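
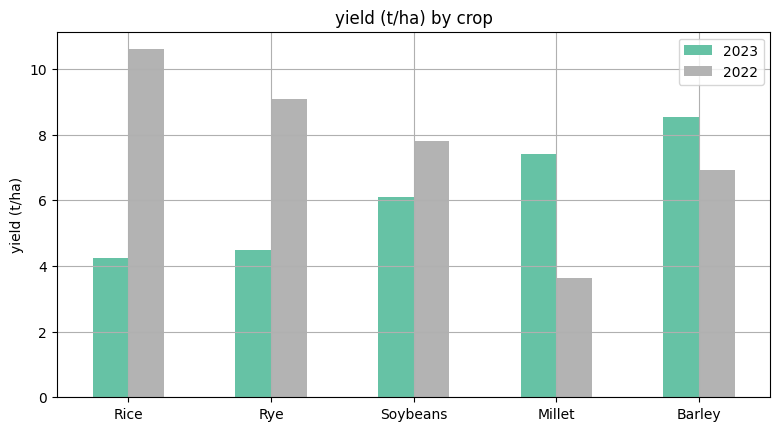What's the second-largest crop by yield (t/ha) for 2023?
Top 3 for 2023: Barley ≈ 9, Millet ≈ 7, Soybeans ≈ 6.

Millet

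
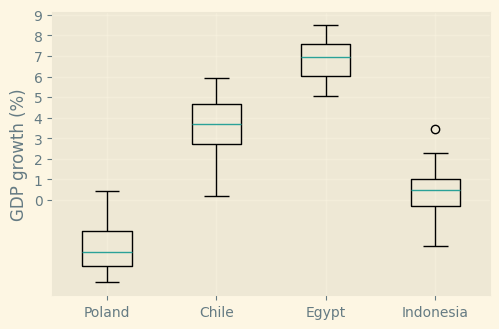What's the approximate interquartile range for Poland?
Q3 ≈ -1, Q1 ≈ -3; IQR ≈ 2.

≈ 2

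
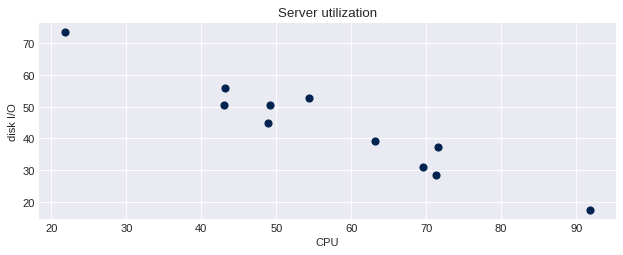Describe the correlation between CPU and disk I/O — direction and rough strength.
negative, strong

Points are negatively correlated; strong (|r| ≈ 1.0).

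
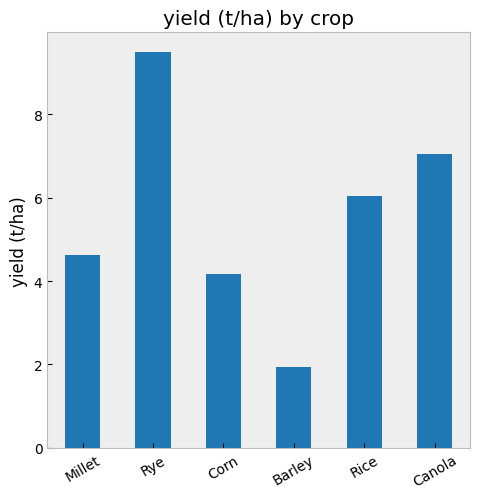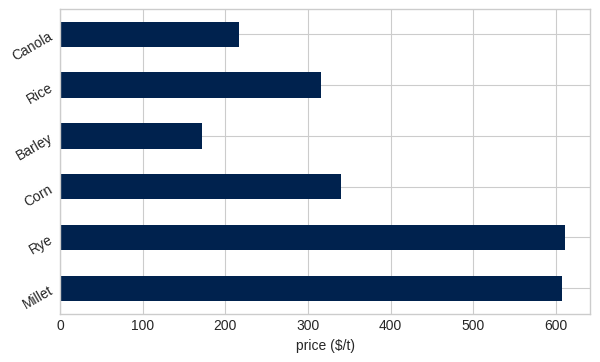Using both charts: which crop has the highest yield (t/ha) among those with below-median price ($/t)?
Chart 2 median price ($/t) ≈ 300; below-median crops: Barley, Rice, Canola. Among those, Canola has the highest yield (t/ha) (≈ 7).

Canola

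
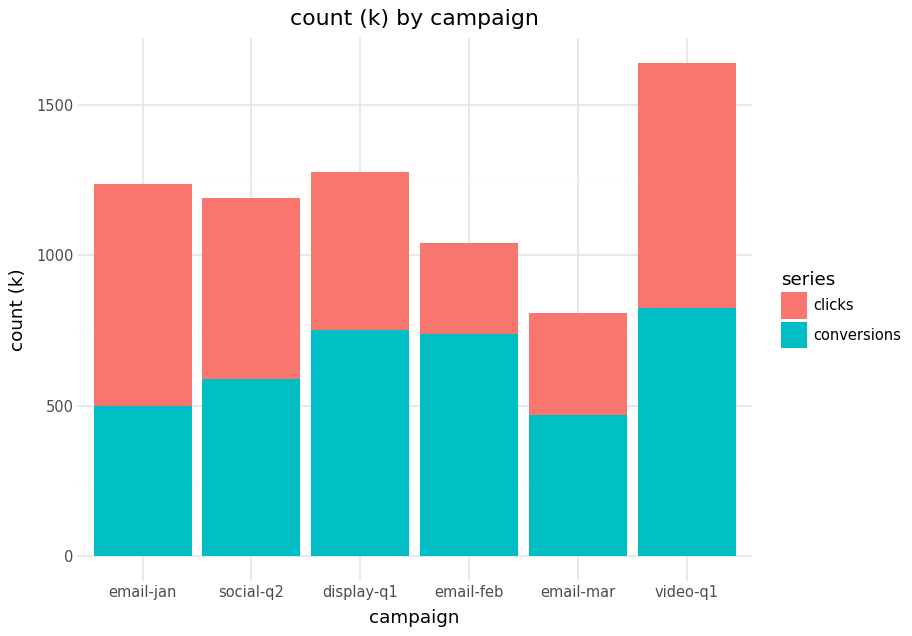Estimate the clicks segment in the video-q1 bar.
≈ 800

clicks top ≈ 1600, bottom ≈ 800; segment ≈ 800.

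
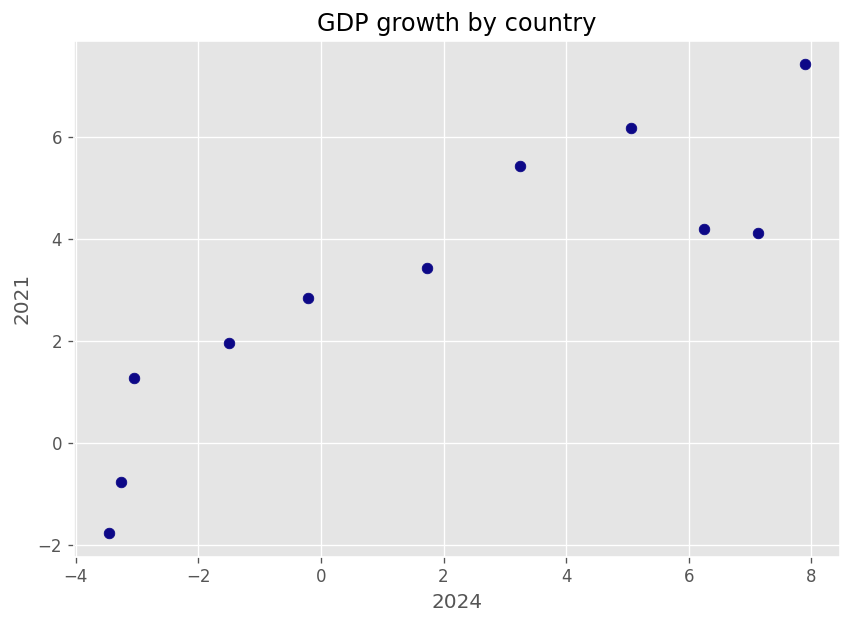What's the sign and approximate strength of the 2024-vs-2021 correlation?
positive, strong

Points are positively correlated; strong (|r| ≈ 0.9).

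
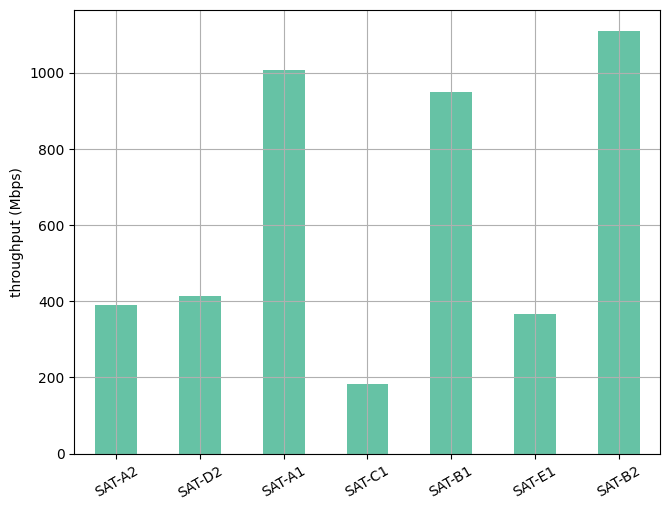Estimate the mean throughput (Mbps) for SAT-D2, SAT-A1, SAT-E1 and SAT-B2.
(400 + 1000 + 400 + 1100) / 4 ≈ 725.

≈ 725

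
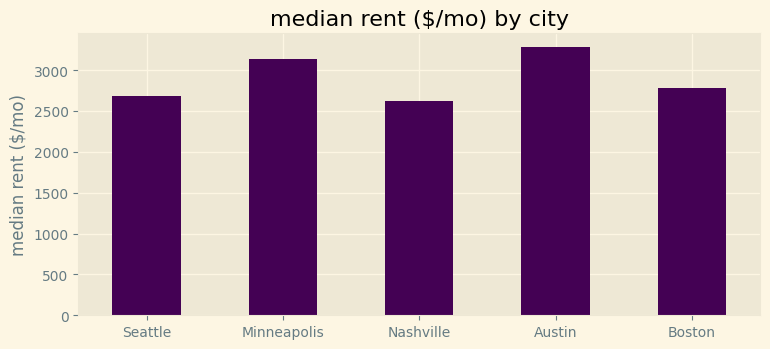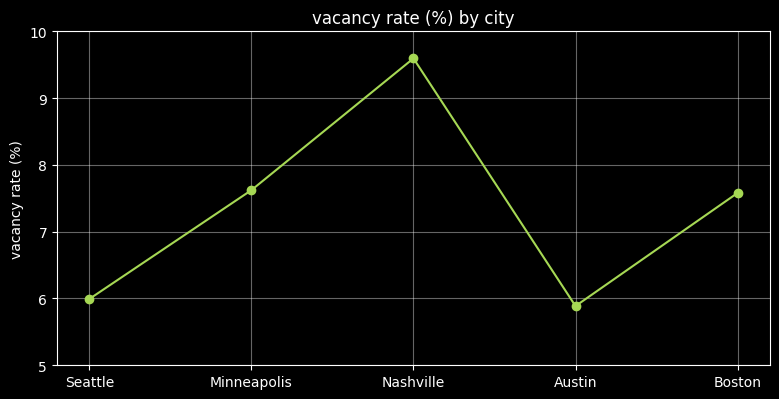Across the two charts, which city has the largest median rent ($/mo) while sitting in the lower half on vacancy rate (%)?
Austin

Chart 2 median vacancy rate (%) ≈ 8; below-median cities: Seattle, Austin. Among those, Austin has the highest median rent ($/mo) (≈ 3500).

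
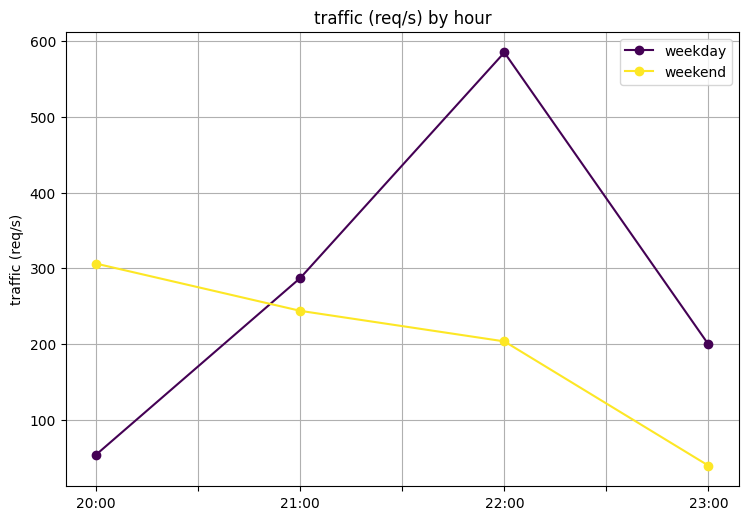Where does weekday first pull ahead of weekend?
20:00: weekday ≈ 50 vs weekend ≈ 300 (not yet); 21:00: weekday ≈ 300 vs weekend ≈ 250 (first crossover).

21:00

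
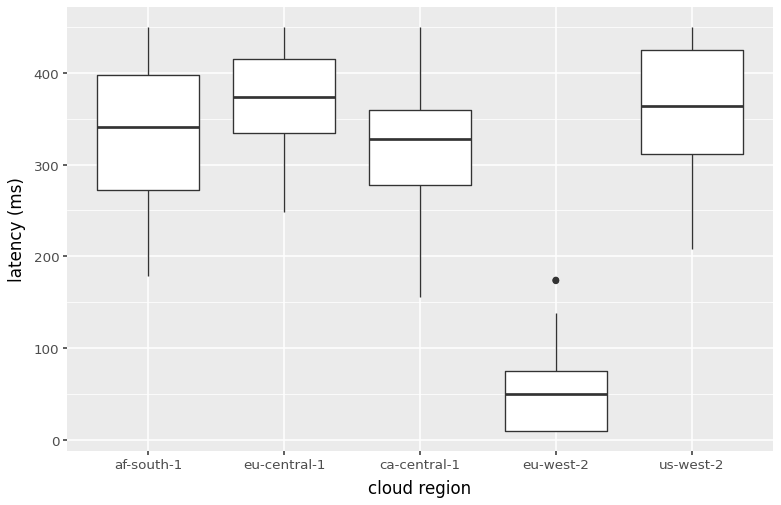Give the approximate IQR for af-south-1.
Q3 ≈ 400, Q1 ≈ 250; IQR ≈ 150.

≈ 150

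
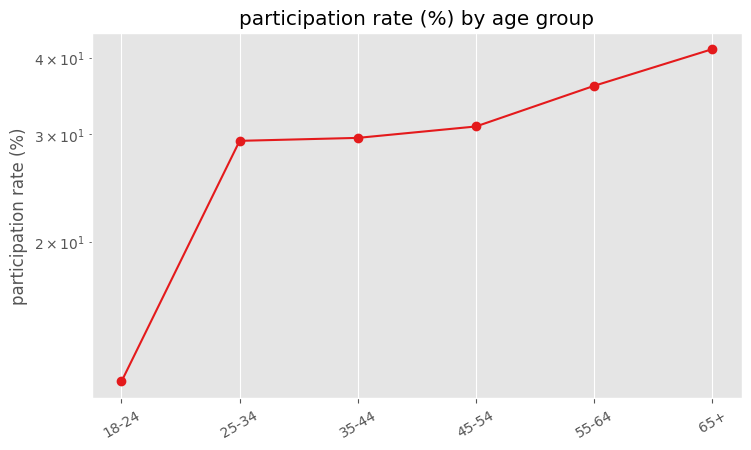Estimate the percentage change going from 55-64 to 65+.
55-64 ≈ 35, 65+ ≈ 40; (40 − 35) / 35 ≈ +14.3%.

≈ +14.3%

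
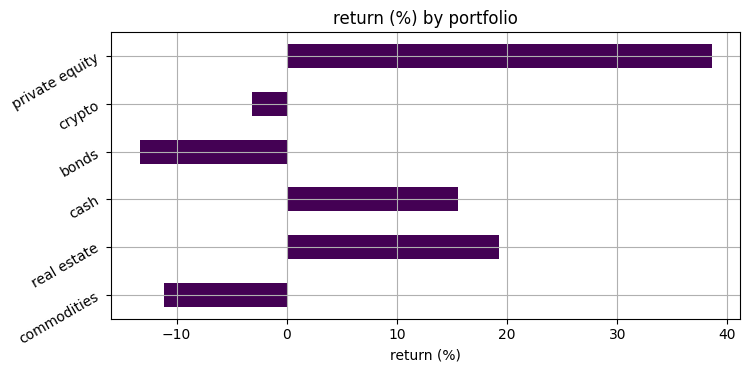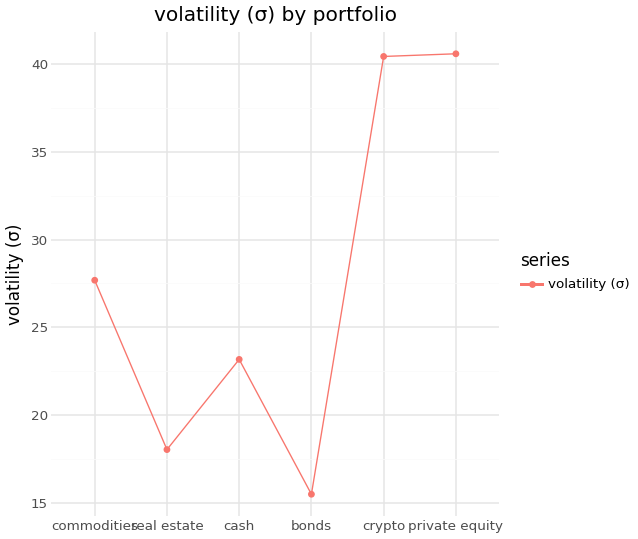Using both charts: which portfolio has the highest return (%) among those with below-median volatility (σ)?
Chart 2 median volatility (σ) ≈ 25; below-median portfolios: real estate, cash, bonds. Among those, real estate has the highest return (%) (≈ 20).

real estate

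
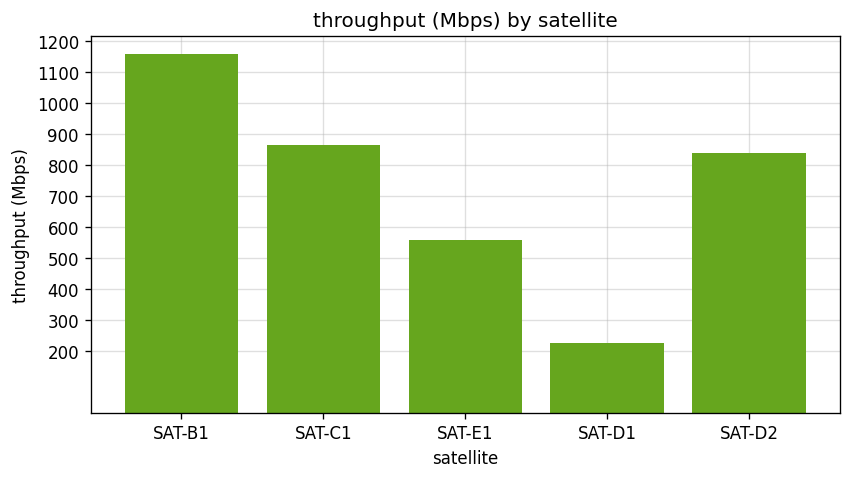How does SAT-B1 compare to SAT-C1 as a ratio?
≈ 1.33×

SAT-B1 ≈ 1200, SAT-C1 ≈ 900; 1200/900 ≈ 1.33.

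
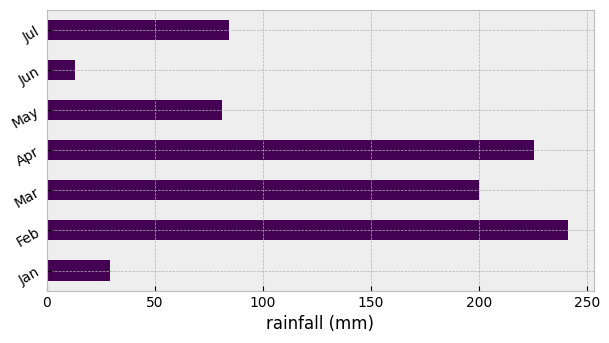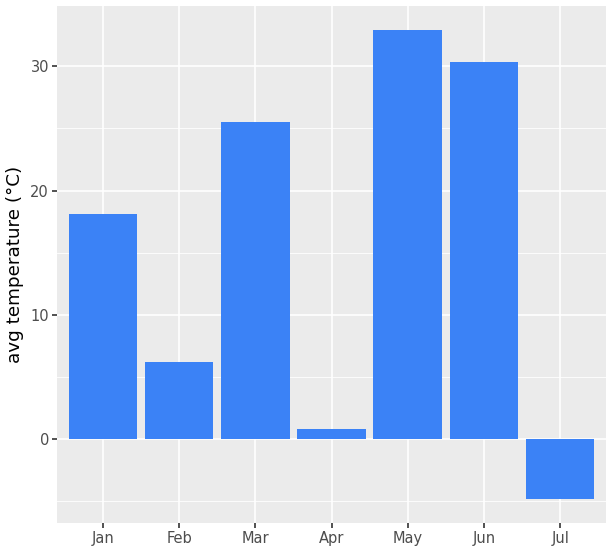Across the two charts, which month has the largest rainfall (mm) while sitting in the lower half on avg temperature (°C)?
Feb

Chart 2 median avg temperature (°C) ≈ 20; below-median months: Feb, Apr, Jul. Among those, Feb has the highest rainfall (mm) (≈ 250).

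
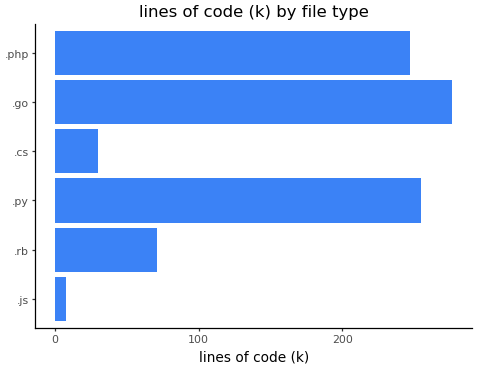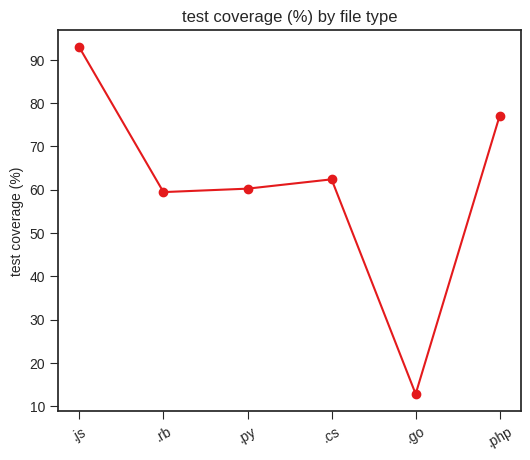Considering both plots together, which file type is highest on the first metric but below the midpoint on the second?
Chart 2 median test coverage (%) ≈ 60; below-median file types: .rb, .py, .go. Among those, .go has the highest lines of code (k) (≈ 300).

.go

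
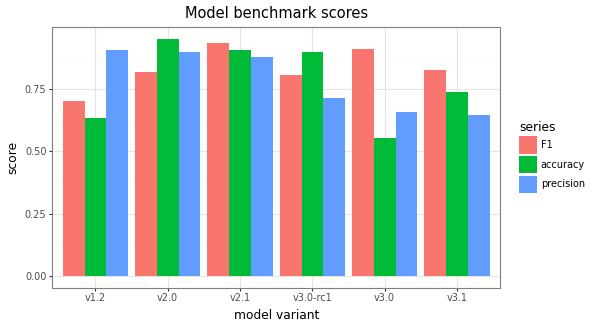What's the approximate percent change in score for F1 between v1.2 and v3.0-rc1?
v1.2 ≈ 0.7, v3.0-rc1 ≈ 0.8; (0.8 − 0.7) / 0.7 ≈ +14.3%.

≈ +14.3%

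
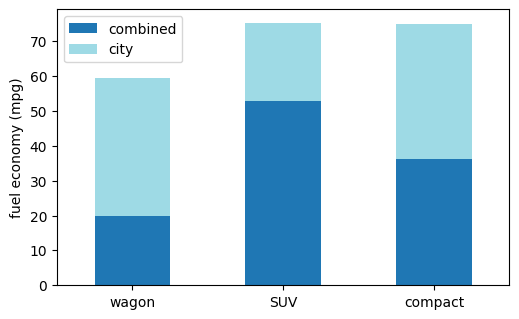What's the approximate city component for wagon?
city top ≈ 60, bottom ≈ 20; segment ≈ 40.

≈ 40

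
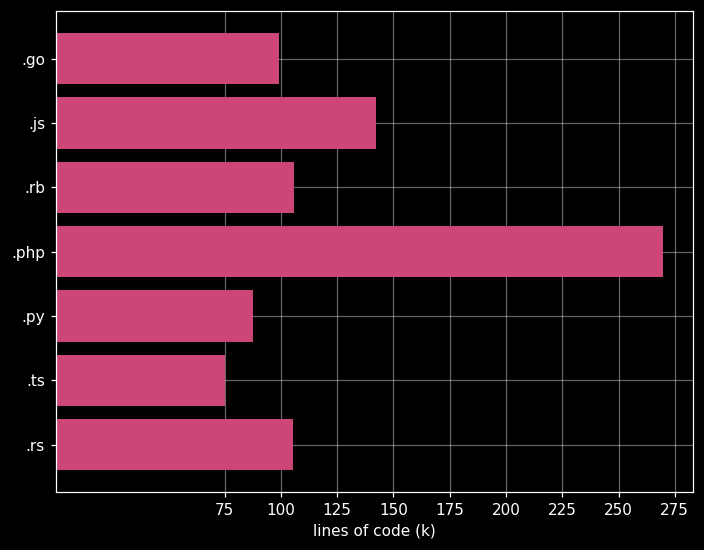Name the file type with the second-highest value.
Top 3: .php ≈ 275, .js ≈ 150, .rb ≈ 100.

.js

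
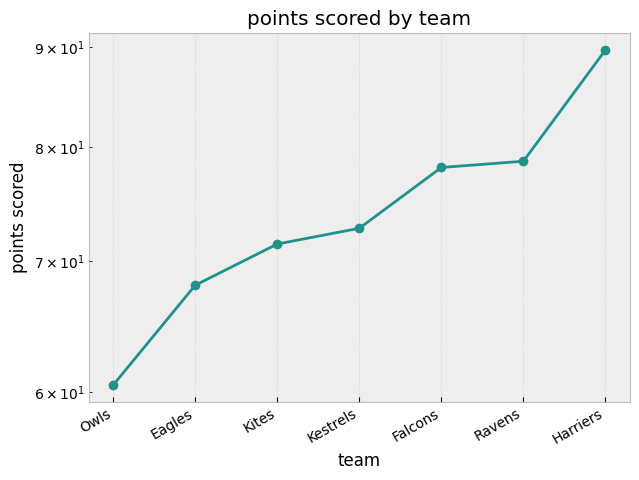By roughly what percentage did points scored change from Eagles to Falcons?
Eagles ≈ 70, Falcons ≈ 80; (80 − 70) / 70 ≈ +14.3%.

≈ +14.3%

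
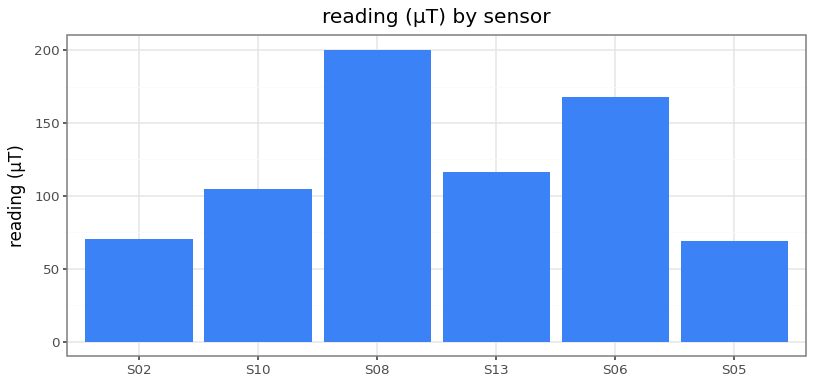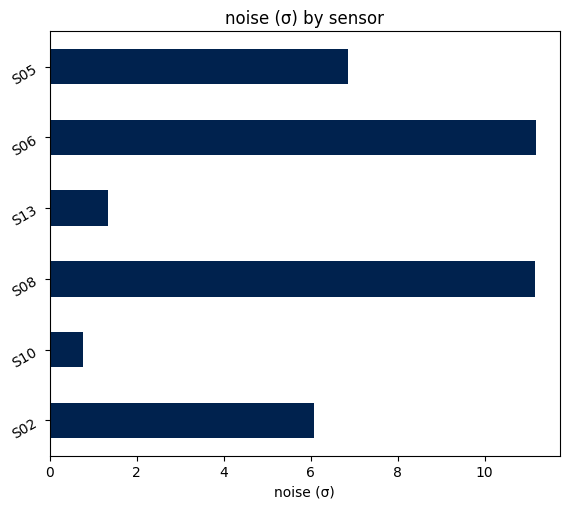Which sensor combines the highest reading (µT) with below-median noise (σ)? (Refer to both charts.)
S13

Chart 2 median noise (σ) ≈ 6; below-median sensors: S02, S10, S13. Among those, S13 has the highest reading (µT) (≈ 120).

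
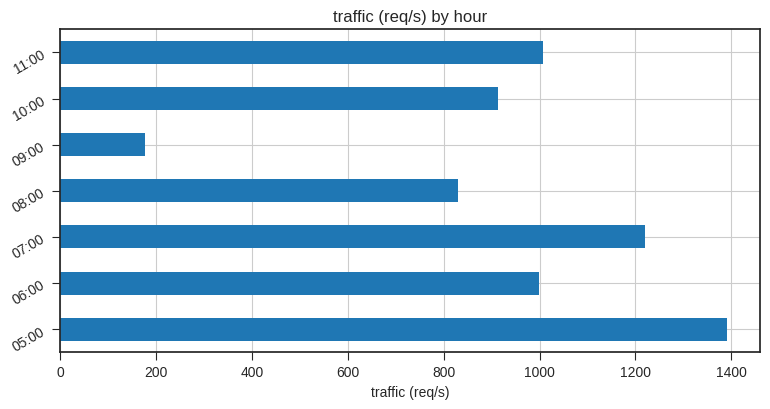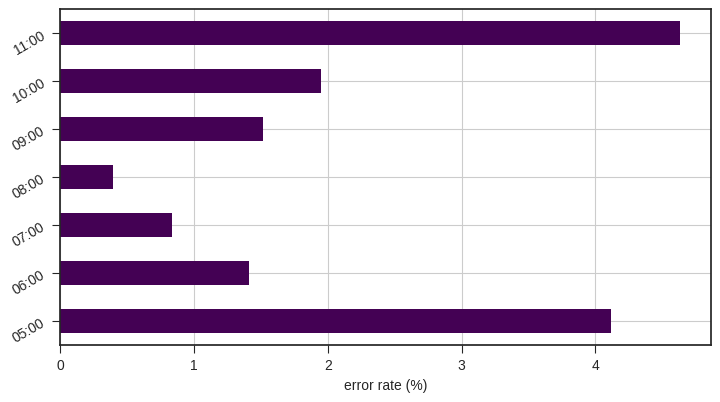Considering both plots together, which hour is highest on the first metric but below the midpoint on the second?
Chart 2 median error rate (%) ≈ 1.5; below-median hours: 06:00, 07:00, 08:00. Among those, 07:00 has the highest traffic (req/s) (≈ 1200).

07:00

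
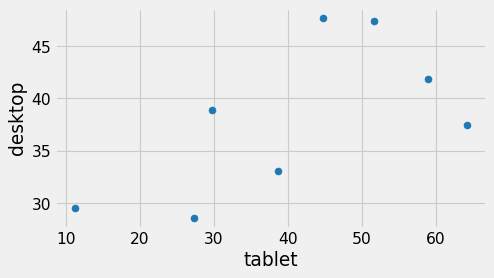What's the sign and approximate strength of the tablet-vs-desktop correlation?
Points are positively correlated; moderate (|r| ≈ 0.6).

positive, moderate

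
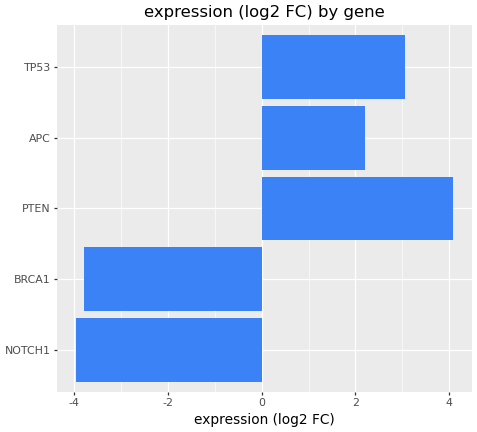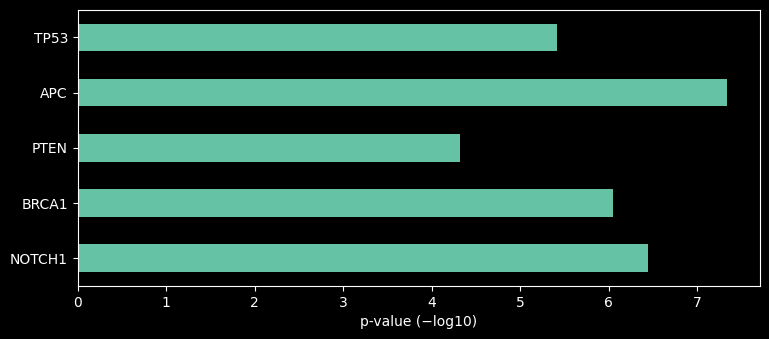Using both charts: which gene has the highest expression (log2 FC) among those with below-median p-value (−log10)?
Chart 2 median p-value (−log10) ≈ 6; below-median genes: PTEN, TP53. Among those, PTEN has the highest expression (log2 FC) (≈ 4).

PTEN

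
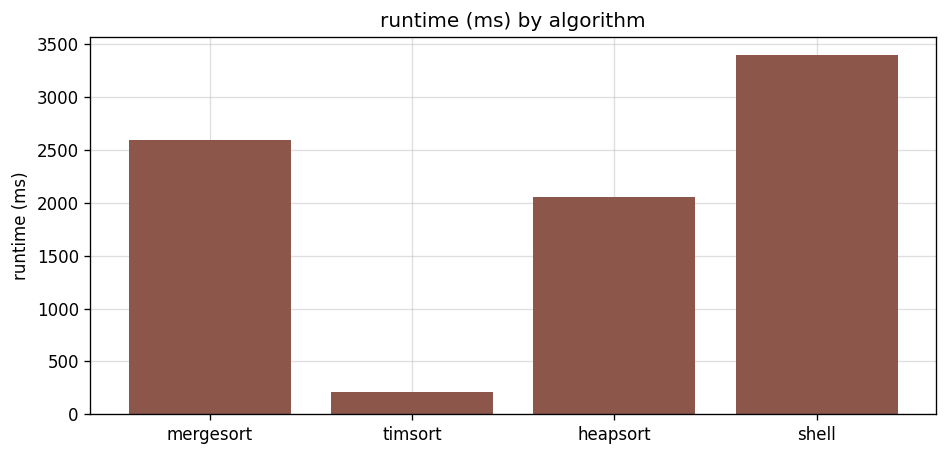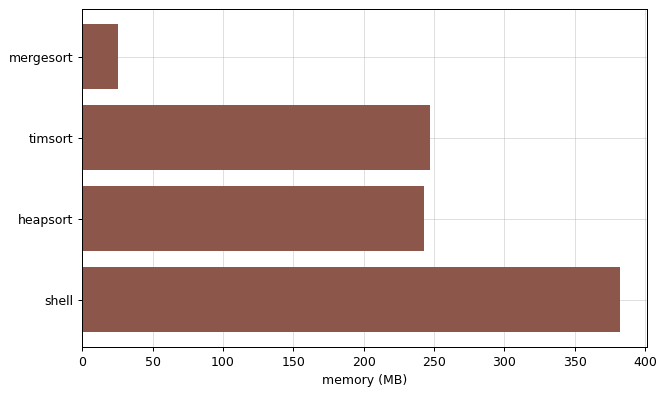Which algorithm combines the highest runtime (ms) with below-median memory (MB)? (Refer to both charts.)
Chart 2 median memory (MB) ≈ 250; below-median algorithms: mergesort, heapsort. Among those, mergesort has the highest runtime (ms) (≈ 2500).

mergesort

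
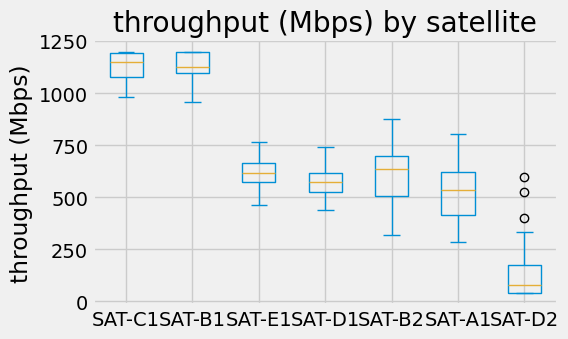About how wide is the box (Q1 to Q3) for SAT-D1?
≈ 100

Q3 ≈ 600, Q1 ≈ 500; IQR ≈ 100.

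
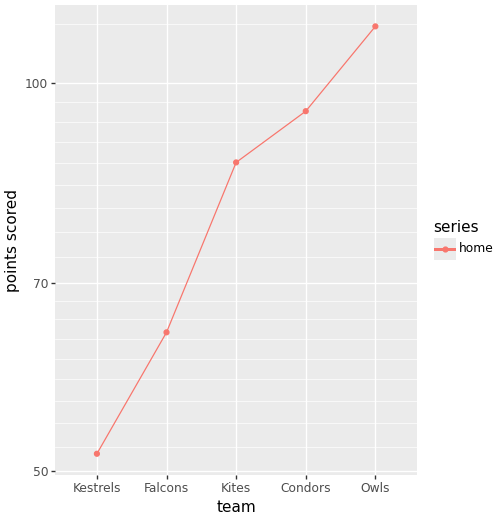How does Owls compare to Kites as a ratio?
≈ 1.29×

Owls ≈ 110, Kites ≈ 85; 110/85 ≈ 1.29.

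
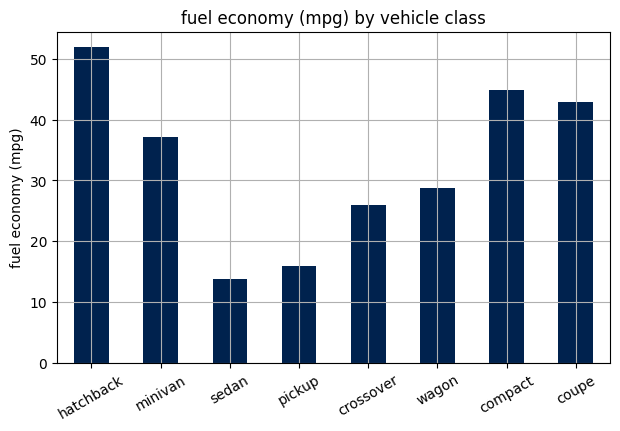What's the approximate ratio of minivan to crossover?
≈ 1.4×

minivan ≈ 35, crossover ≈ 25; 35/25 ≈ 1.4.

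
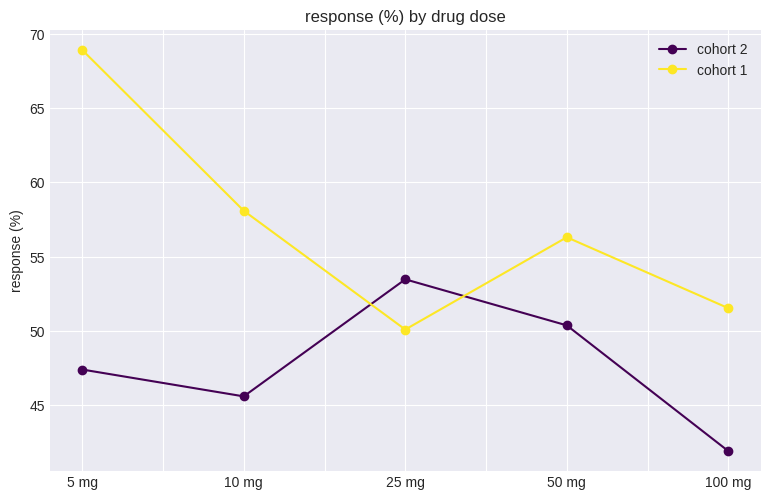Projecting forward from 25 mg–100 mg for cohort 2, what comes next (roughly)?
Last three: 55, 50, 40 → slope ≈ -7.5/step → next ≈ 32.5.

≈ 32.5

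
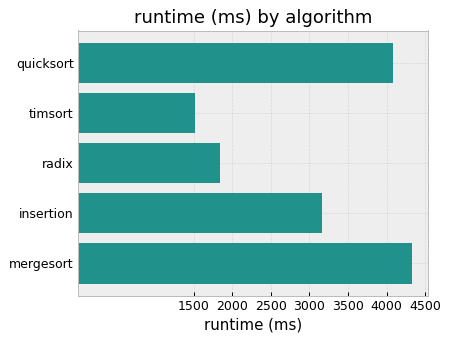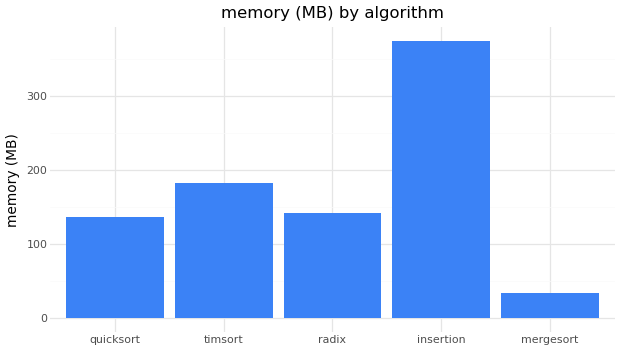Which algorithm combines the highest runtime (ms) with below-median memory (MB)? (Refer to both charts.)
mergesort

Chart 2 median memory (MB) ≈ 150; below-median algorithms: quicksort, mergesort. Among those, mergesort has the highest runtime (ms) (≈ 4500).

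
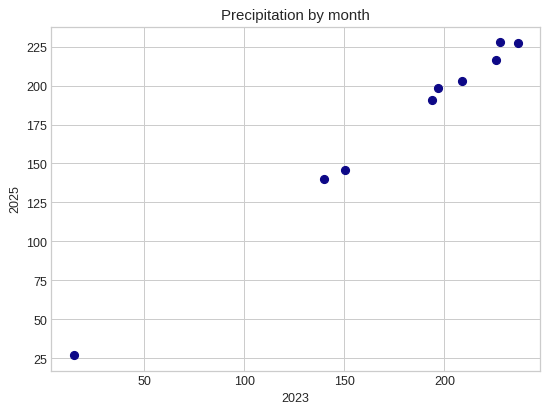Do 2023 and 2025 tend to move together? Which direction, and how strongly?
positive, strong

Points are positively correlated; strong (|r| ≈ 1.0).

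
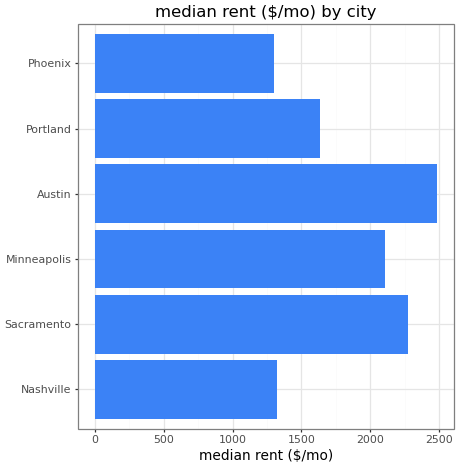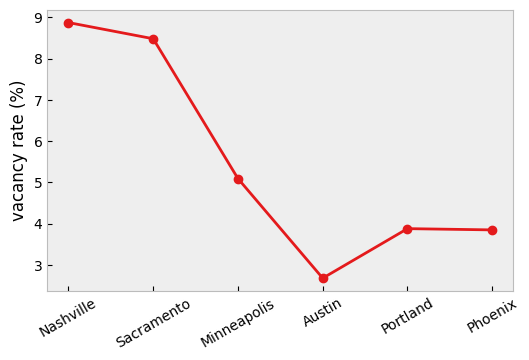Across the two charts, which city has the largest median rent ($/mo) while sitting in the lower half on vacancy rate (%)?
Austin

Chart 2 median vacancy rate (%) ≈ 4; below-median cities: Austin, Portland, Phoenix. Among those, Austin has the highest median rent ($/mo) (≈ 2500).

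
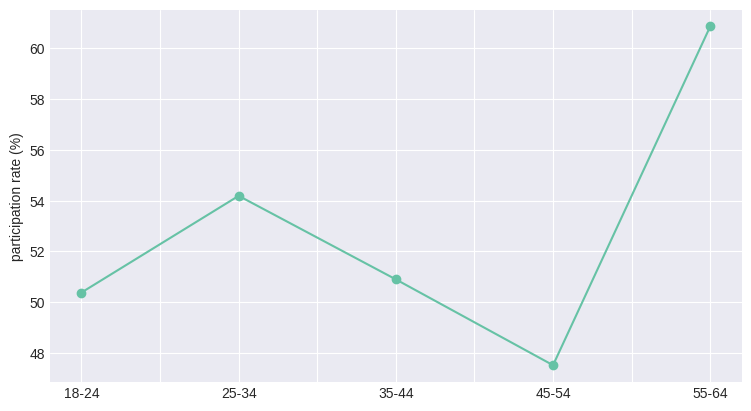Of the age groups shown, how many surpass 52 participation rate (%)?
2

Above 52: 25-34, 55-64.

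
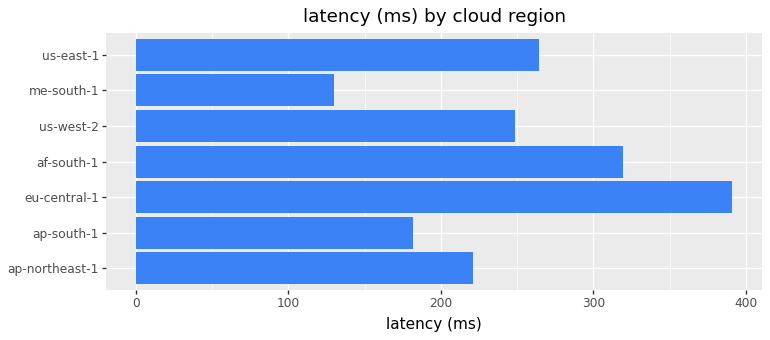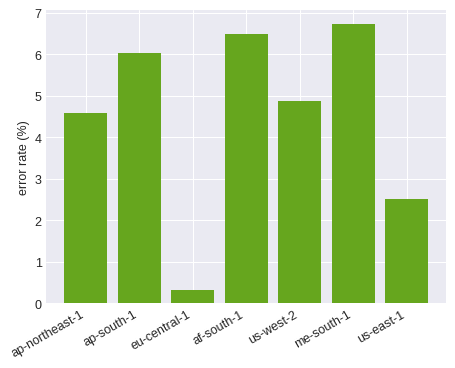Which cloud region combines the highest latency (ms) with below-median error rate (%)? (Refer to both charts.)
Chart 2 median error rate (%) ≈ 5; below-median cloud regions: ap-northeast-1, eu-central-1, us-east-1. Among those, eu-central-1 has the highest latency (ms) (≈ 400).

eu-central-1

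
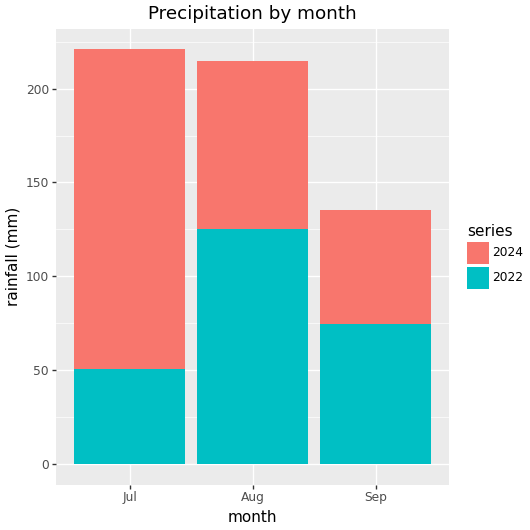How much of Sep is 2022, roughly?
≈ 80

2022 top ≈ 80, bottom ≈ 0; segment ≈ 80.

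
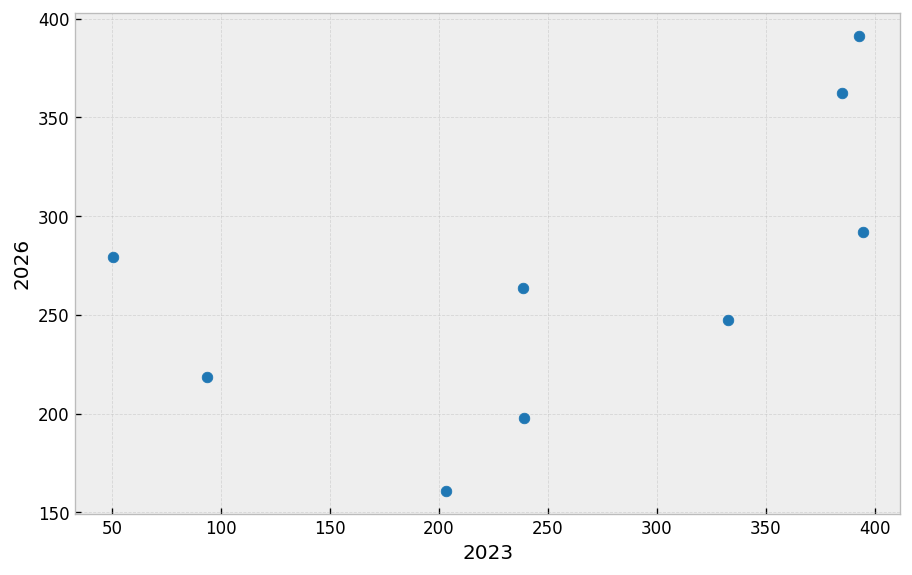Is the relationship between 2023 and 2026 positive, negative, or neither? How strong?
Points are positively correlated; moderate (|r| ≈ 0.6).

positive, moderate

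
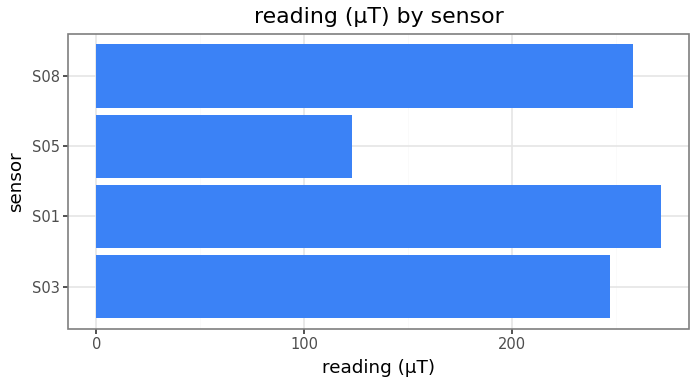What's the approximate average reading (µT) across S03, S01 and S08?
≈ 258

(250 + 275 + 250) / 3 ≈ 258.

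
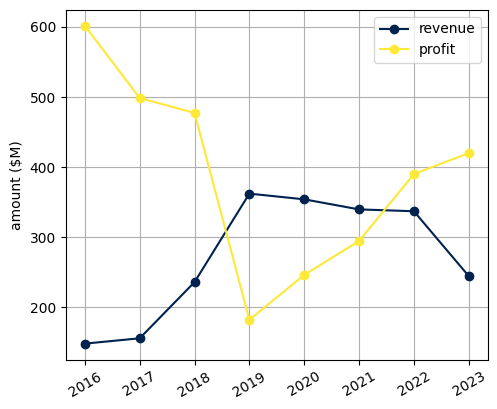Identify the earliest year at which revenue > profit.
2019

2018: revenue ≈ 250 vs profit ≈ 500 (not yet); 2019: revenue ≈ 350 vs profit ≈ 200 (first crossover).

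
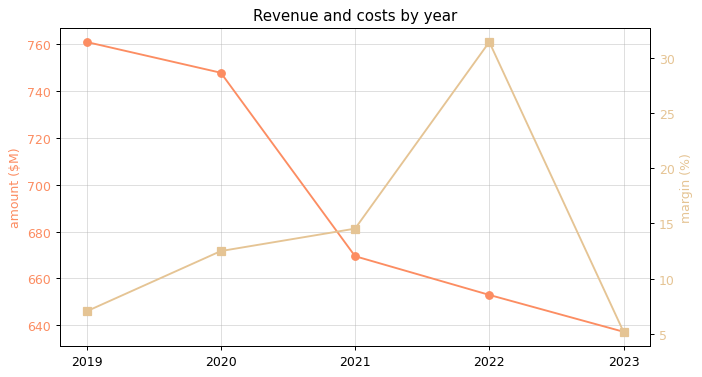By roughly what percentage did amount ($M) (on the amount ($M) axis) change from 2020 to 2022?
≈ -10.8%

2020 ≈ 740, 2022 ≈ 660; (660 − 740) / 740 ≈ -10.8%.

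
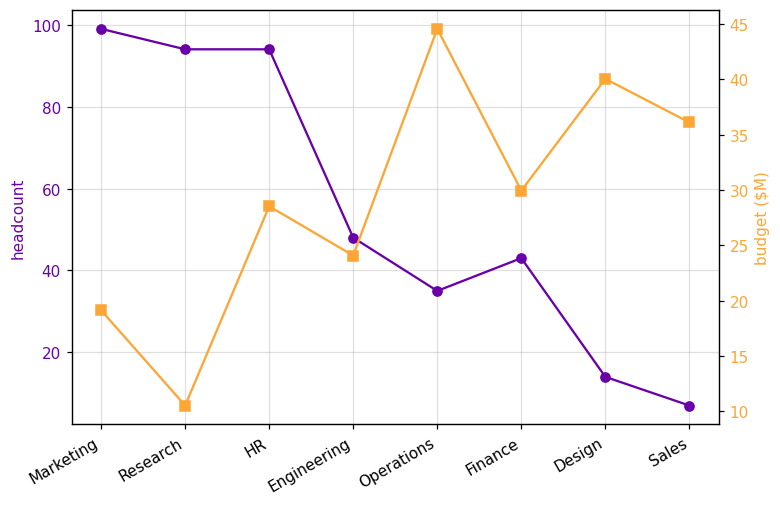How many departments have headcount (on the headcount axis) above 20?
Above 20: Marketing, Research, HR, Engineering, Operations, Finance.

6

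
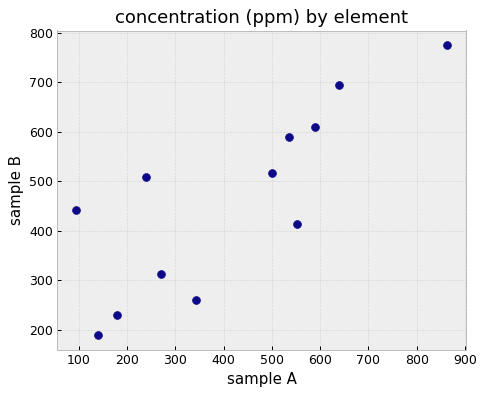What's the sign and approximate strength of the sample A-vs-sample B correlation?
positive, strong

Points are positively correlated; strong (|r| ≈ 0.8).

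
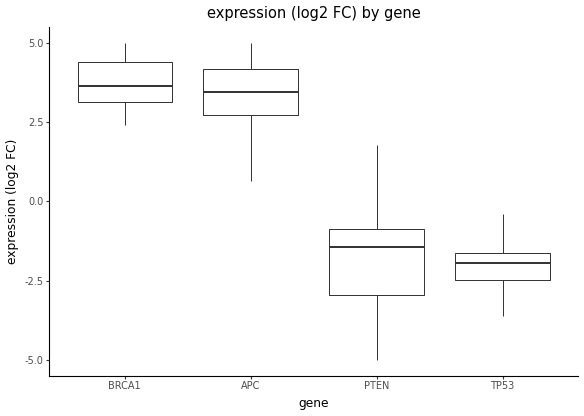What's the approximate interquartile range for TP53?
≈ 1.0

Q3 ≈ -1.5, Q1 ≈ -2.5; IQR ≈ 1.0.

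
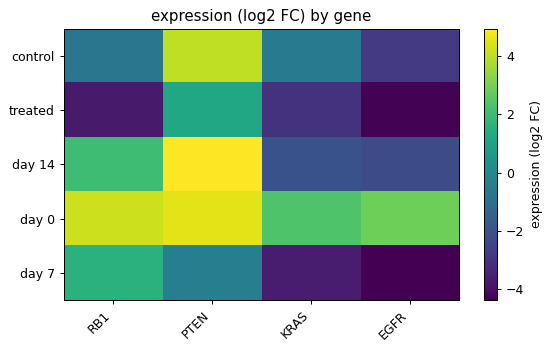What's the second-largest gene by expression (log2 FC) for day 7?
PTEN

Top 3 for day 7: RB1 ≈ 2, PTEN ≈ 0, KRAS ≈ -4.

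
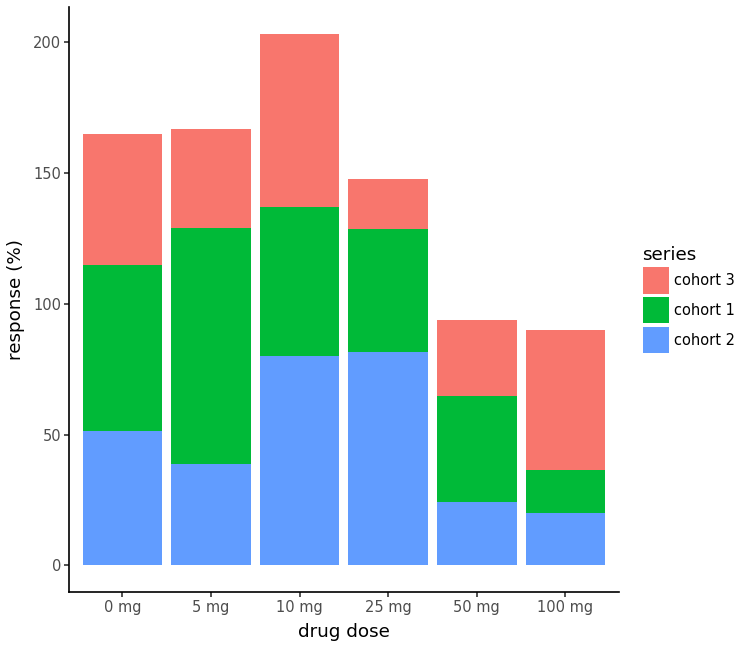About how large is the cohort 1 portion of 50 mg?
≈ 40

cohort 1 top ≈ 60, bottom ≈ 20; segment ≈ 40.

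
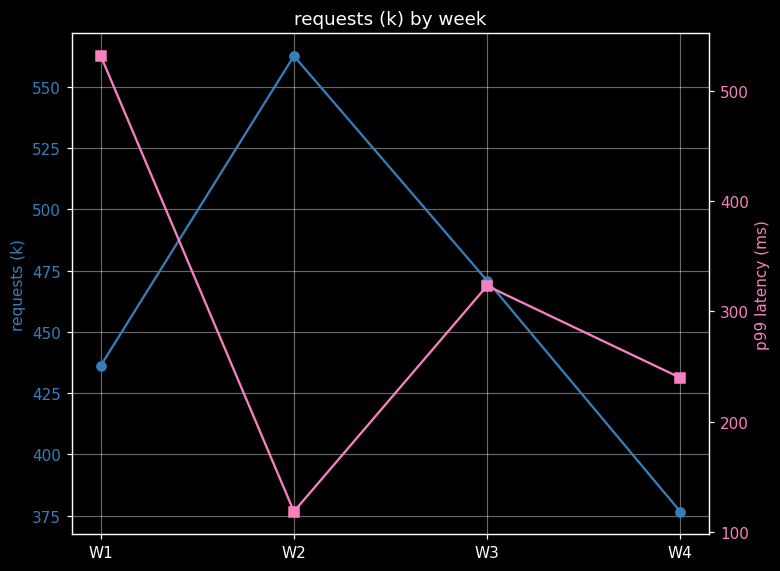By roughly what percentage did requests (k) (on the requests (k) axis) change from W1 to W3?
≈ +9.1%

W1 ≈ 440, W3 ≈ 480; (480 − 440) / 440 ≈ +9.1%.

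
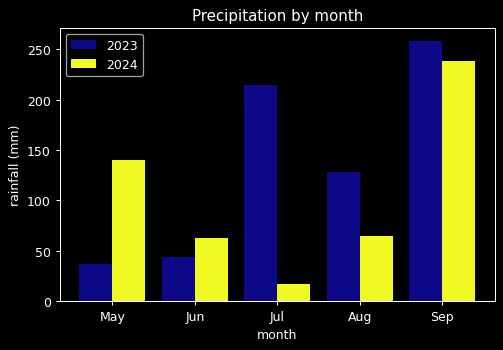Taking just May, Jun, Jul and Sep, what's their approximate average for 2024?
≈ 125

(150 + 75 + 25 + 250) / 4 ≈ 125.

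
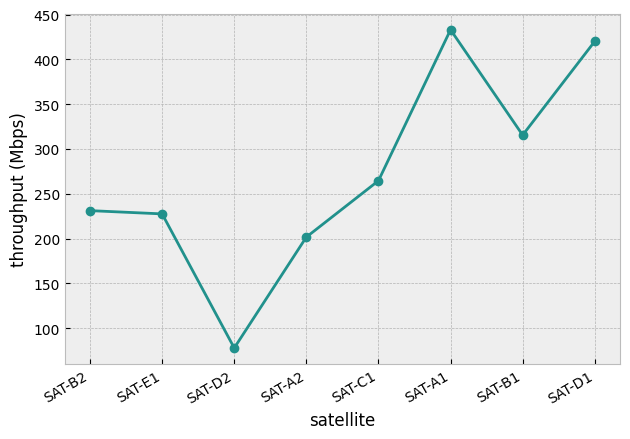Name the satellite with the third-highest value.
SAT-B1

Top 4: SAT-A1 ≈ 450, SAT-D1 ≈ 400, SAT-B1 ≈ 300, SAT-C1 ≈ 250.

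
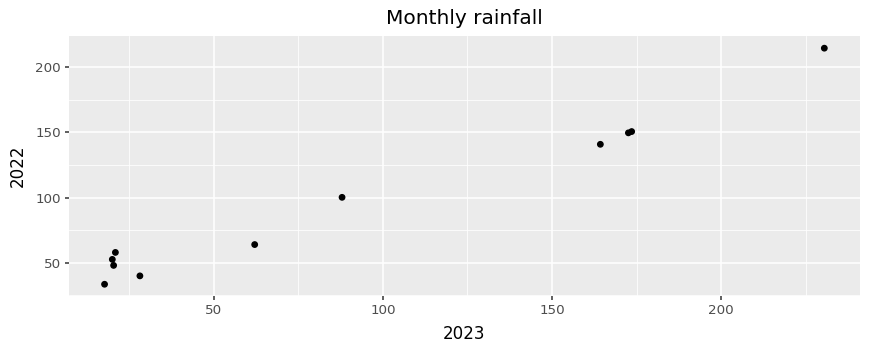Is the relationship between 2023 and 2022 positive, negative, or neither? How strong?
Points are positively correlated; strong (|r| ≈ 1.0).

positive, strong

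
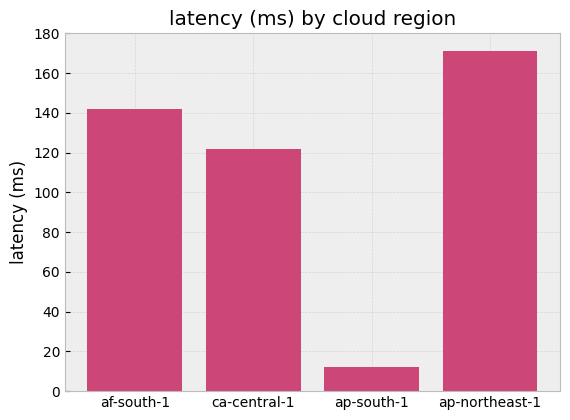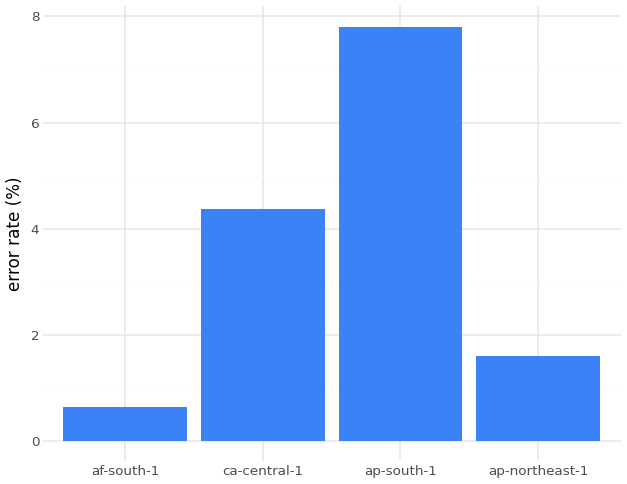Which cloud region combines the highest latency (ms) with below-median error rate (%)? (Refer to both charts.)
Chart 2 median error rate (%) ≈ 3; below-median cloud regions: af-south-1, ap-northeast-1. Among those, ap-northeast-1 has the highest latency (ms) (≈ 180).

ap-northeast-1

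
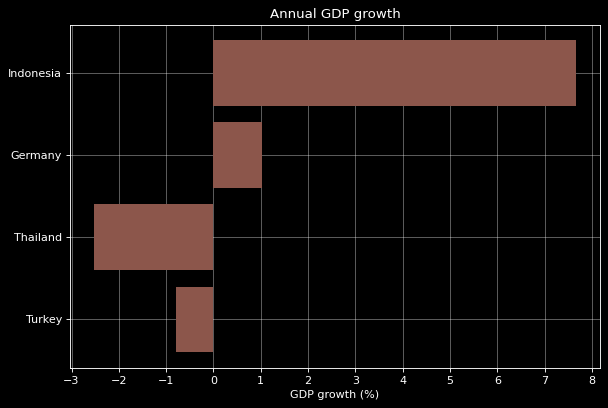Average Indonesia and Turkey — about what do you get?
(8 + -1) / 2 ≈ 4.

≈ 4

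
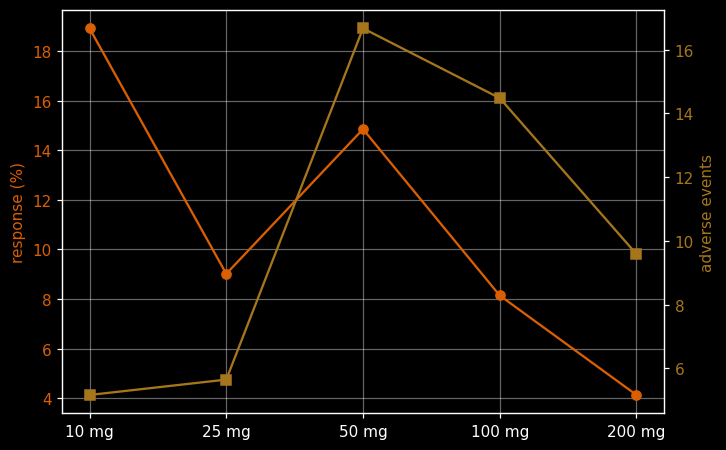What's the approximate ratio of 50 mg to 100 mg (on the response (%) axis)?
≈ 1.75×

50 mg ≈ 14, 100 mg ≈ 8; 14/8 ≈ 1.75.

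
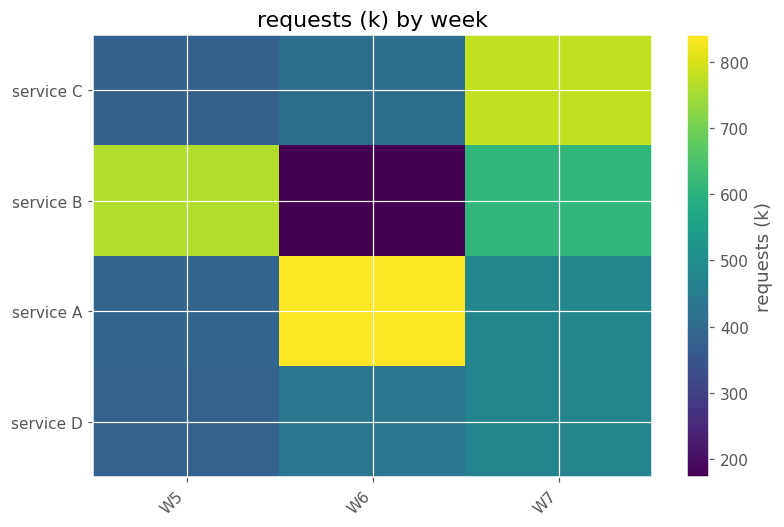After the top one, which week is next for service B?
W7

Top 3 for service B: W5 ≈ 800, W7 ≈ 600, W6 ≈ 200.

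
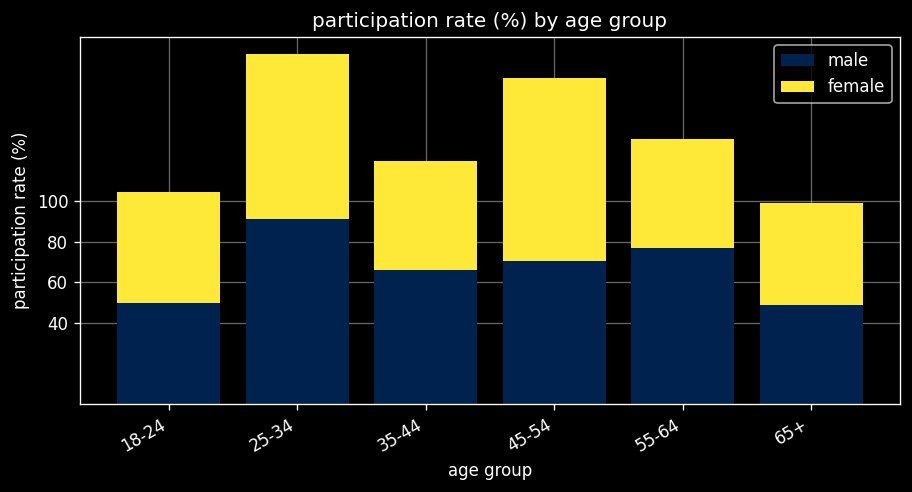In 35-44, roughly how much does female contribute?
≈ 60

female top ≈ 120, bottom ≈ 60; segment ≈ 60.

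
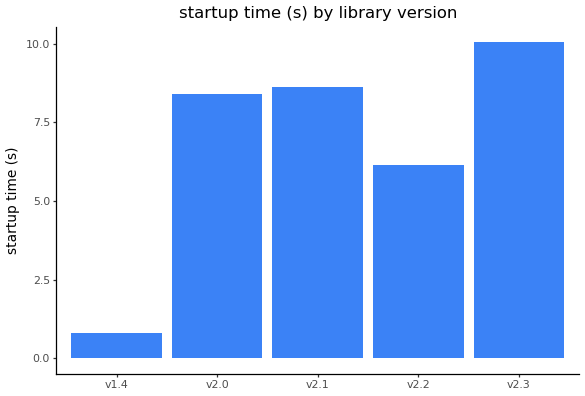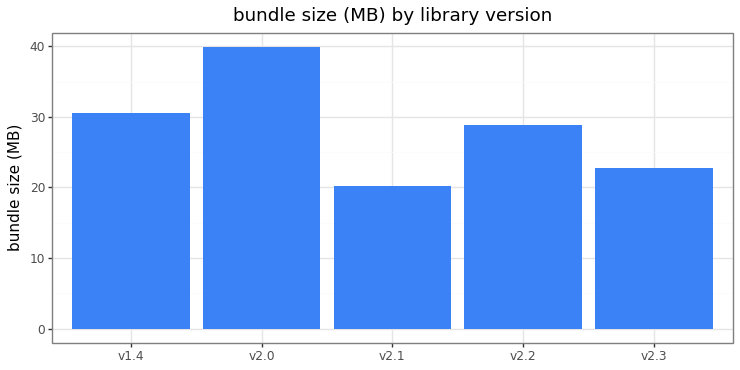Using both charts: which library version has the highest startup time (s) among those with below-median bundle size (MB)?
Chart 2 median bundle size (MB) ≈ 30; below-median library versions: v2.1, v2.3. Among those, v2.3 has the highest startup time (s) (≈ 10).

v2.3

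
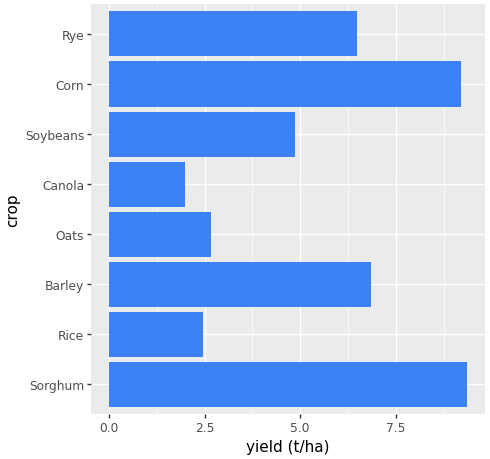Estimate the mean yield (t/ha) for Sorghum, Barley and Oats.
≈ 6

(9 + 7 + 3) / 3 ≈ 6.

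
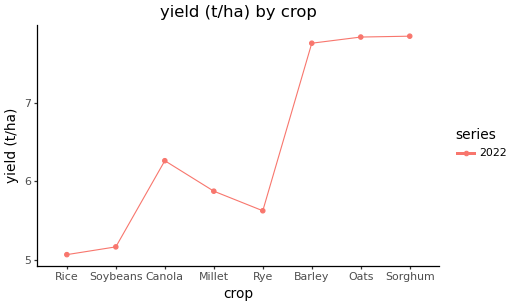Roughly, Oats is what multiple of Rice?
≈ 1.6×

Oats ≈ 8.0, Rice ≈ 5.0; 8.0/5.0 ≈ 1.6.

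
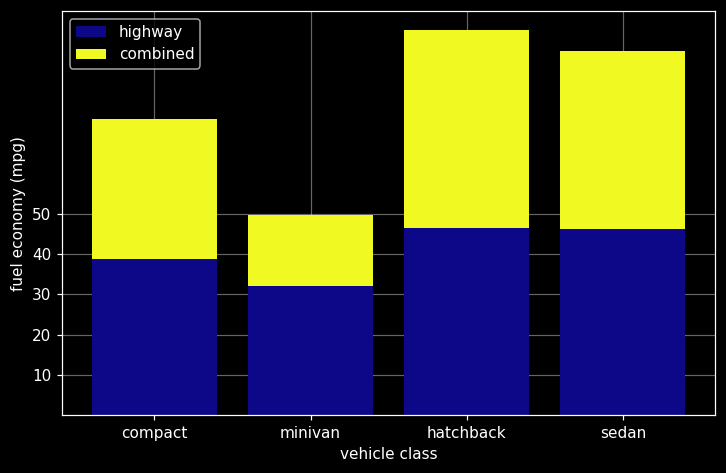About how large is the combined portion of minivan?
≈ 20

combined top ≈ 50, bottom ≈ 30; segment ≈ 20.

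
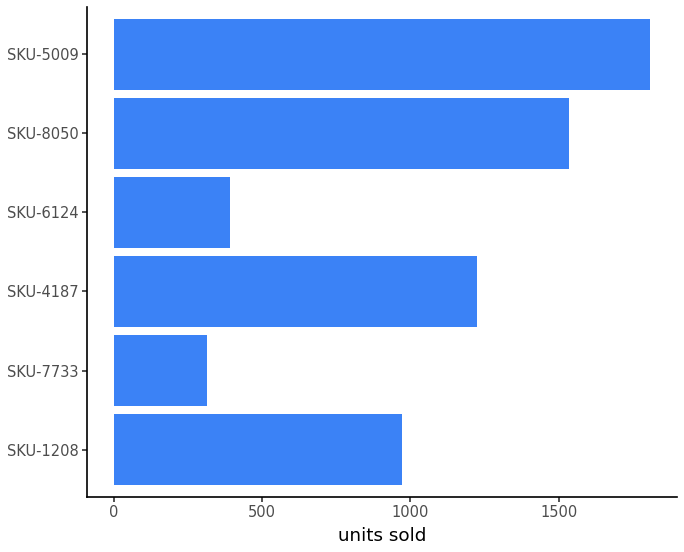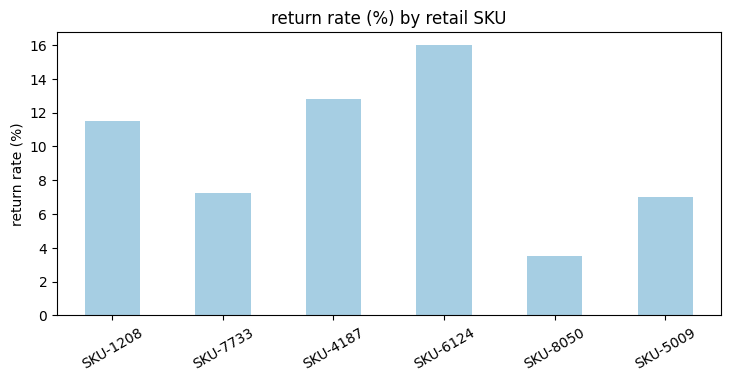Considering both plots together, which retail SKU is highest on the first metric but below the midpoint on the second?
Chart 2 median return rate (%) ≈ 10; below-median retail SKUs: SKU-7733, SKU-8050, SKU-5009. Among those, SKU-5009 has the highest units sold (≈ 1800).

SKU-5009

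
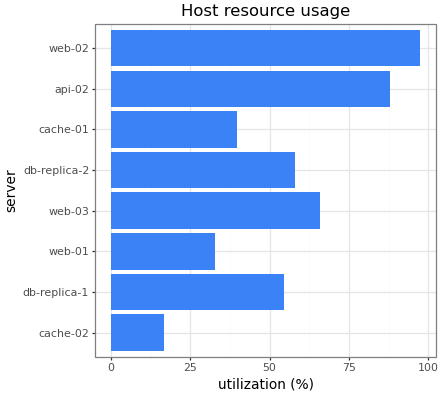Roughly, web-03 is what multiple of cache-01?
≈ 1.75×

web-03 ≈ 70, cache-01 ≈ 40; 70/40 ≈ 1.75.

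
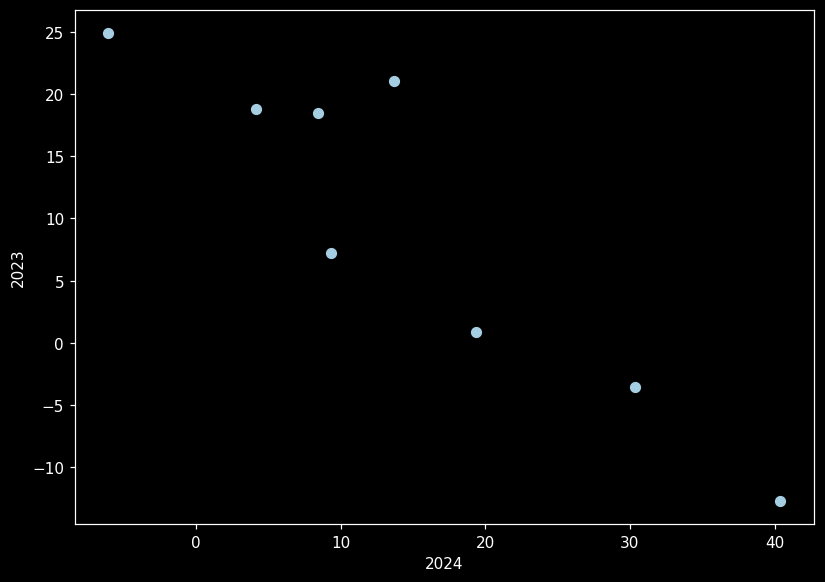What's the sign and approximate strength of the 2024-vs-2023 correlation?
negative, strong

Points are negatively correlated; strong (|r| ≈ 0.9).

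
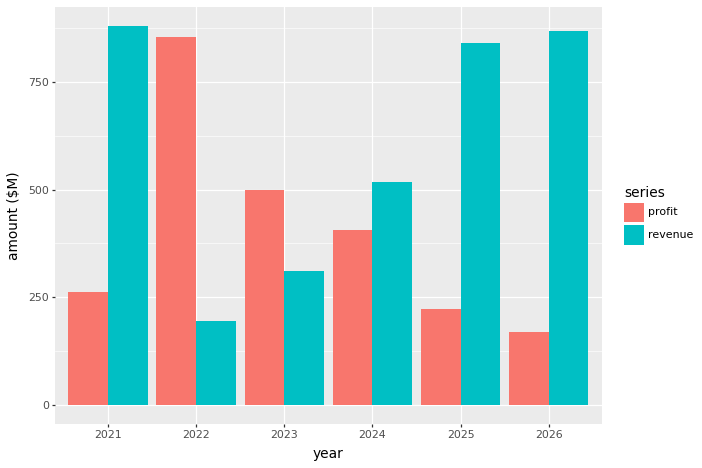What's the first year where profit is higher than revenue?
2021: profit ≈ 300 vs revenue ≈ 900 (not yet); 2022: profit ≈ 900 vs revenue ≈ 200 (first crossover).

2022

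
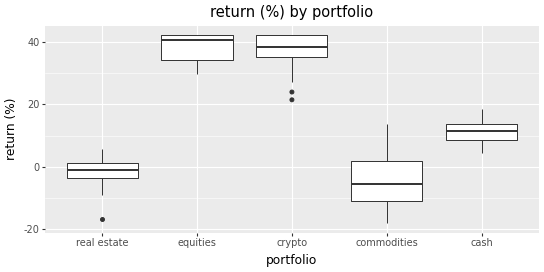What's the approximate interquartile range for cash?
Q3 ≈ 15, Q1 ≈ 10; IQR ≈ 5.

≈ 5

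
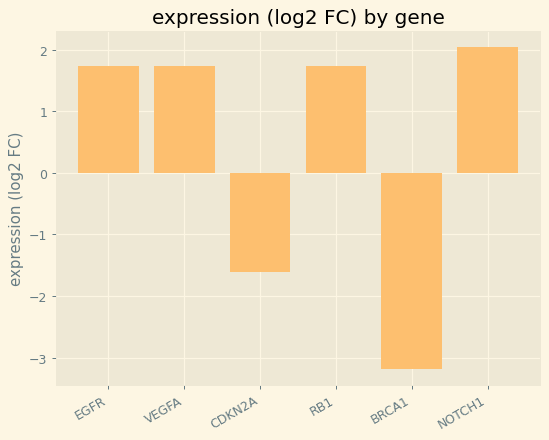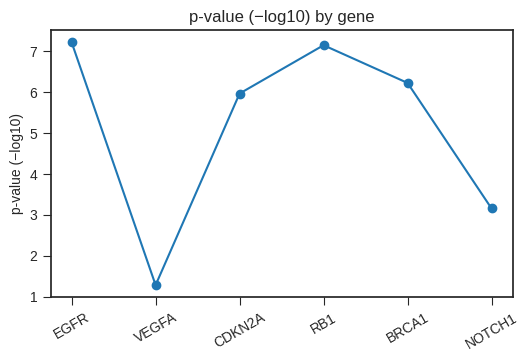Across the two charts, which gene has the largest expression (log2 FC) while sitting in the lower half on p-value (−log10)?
Chart 2 median p-value (−log10) ≈ 6; below-median genes: VEGFA, CDKN2A, NOTCH1. Among those, NOTCH1 has the highest expression (log2 FC) (≈ 2).

NOTCH1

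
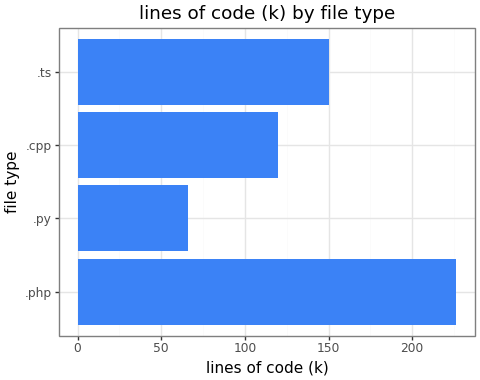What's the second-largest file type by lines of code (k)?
.ts

Top 3: .php ≈ 220, .ts ≈ 160, .cpp ≈ 120.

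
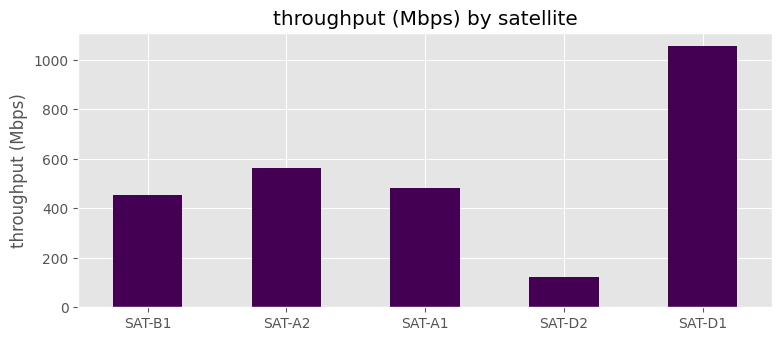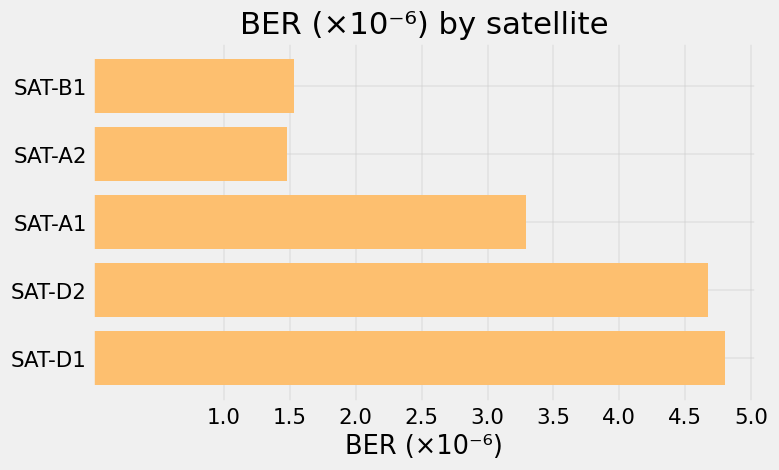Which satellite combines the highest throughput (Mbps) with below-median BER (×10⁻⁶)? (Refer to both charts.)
Chart 2 median BER (×10⁻⁶) ≈ 3.5; below-median satellites: SAT-B1, SAT-A2. Among those, SAT-A2 has the highest throughput (Mbps) (≈ 600).

SAT-A2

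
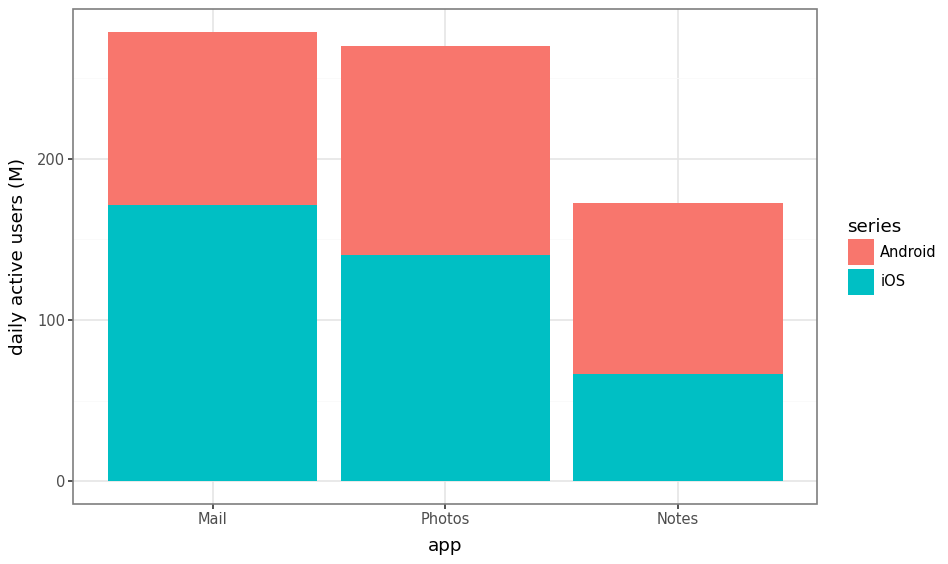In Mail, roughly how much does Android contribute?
≈ 100

Android top ≈ 275, bottom ≈ 175; segment ≈ 100.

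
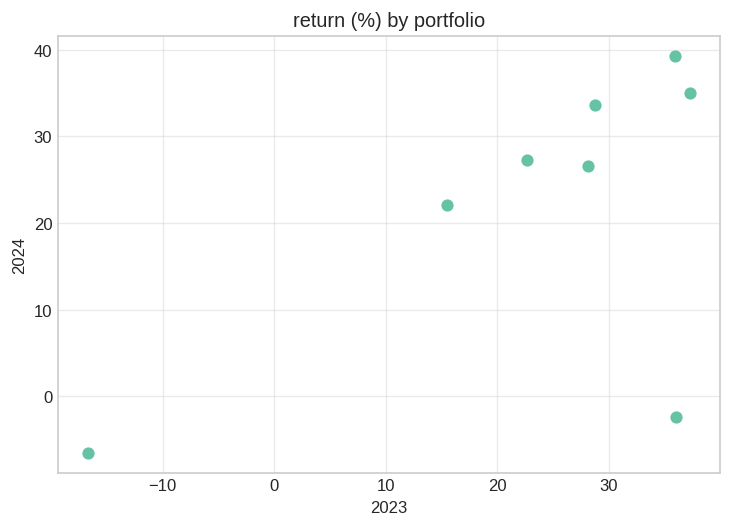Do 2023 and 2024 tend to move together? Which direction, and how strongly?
positive, moderate

Points are positively correlated; moderate (|r| ≈ 0.6).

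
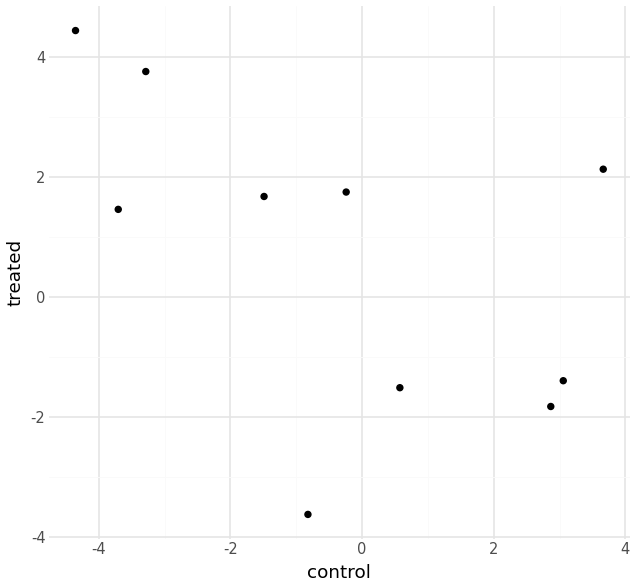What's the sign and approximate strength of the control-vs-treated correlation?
negative, moderate

Points are negatively correlated; moderate (|r| ≈ 0.5).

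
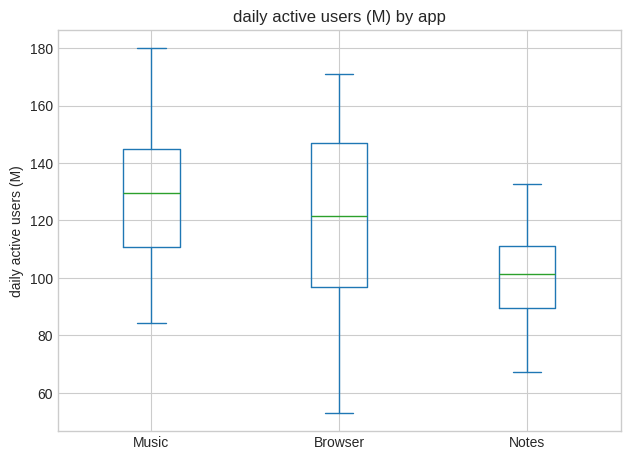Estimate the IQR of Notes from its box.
≈ 22

Q3 ≈ 112, Q1 ≈ 90; IQR ≈ 22.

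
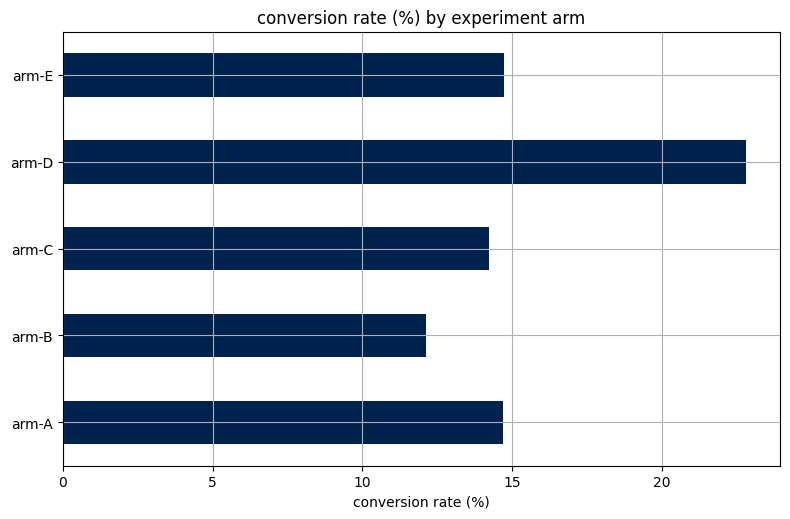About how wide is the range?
Max arm-D ≈ 22, min arm-B ≈ 12; range ≈ 10.

≈ 10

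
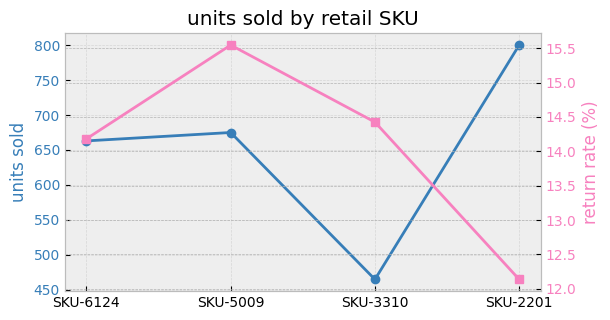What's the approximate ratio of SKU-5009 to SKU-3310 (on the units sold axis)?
≈ 1.56×

SKU-5009 ≈ 700, SKU-3310 ≈ 450; 700/450 ≈ 1.56.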